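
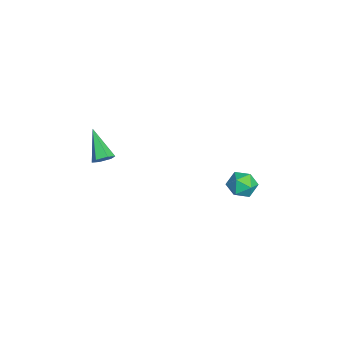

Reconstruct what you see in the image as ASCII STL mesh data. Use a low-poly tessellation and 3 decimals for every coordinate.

solid 
facet normal 0.736 0.255 -0.627
outer loop
vertex 1.1 -4.12 -0.452
vertex 0.706 -3.735 -0.758
vertex 1.044 -3.518 -0.273
endloop
endfacet
facet normal 0.454 -0.215 0.864
outer loop
vertex 1.1 -4.12 -0.452
vertex 1.044 -3.518 -0.273
vertex -0.766 -4.245 0.498
endloop
endfacet
facet normal 0.736 0.255 -0.627
outer loop
vertex 1.044 -3.518 -0.273
vertex 0.706 -3.735 -0.758
vertex 0.65 -3.134 -0.579
endloop
endfacet
facet normal 0.056 0.657 0.752
outer loop
vertex 1.044 -3.518 -0.273
vertex 0.65 -3.134 -0.579
vertex -0.766 -4.245 0.498
endloop
endfacet
facet normal 0.735 0.256 -0.628
outer loop
vertex 0.65 -3.134 -0.579
vertex 0.706 -3.735 -0.758
vertex 0.311 -3.351 -1.064
endloop
endfacet
facet normal -0.591 0.805 0.053
outer loop
vertex 0.65 -3.134 -0.579
vertex 0.311 -3.351 -1.064
vertex -0.766 -4.245 0.498
endloop
endfacet
facet normal 0.735 0.256 -0.628
outer loop
vertex 0.311 -3.351 -1.064
vertex 0.706 -3.735 -0.758
vertex 0.367 -3.952 -1.243
endloop
endfacet
facet normal -0.842 0.081 -0.534
outer loop
vertex 0.311 -3.351 -1.064
vertex 0.367 -3.952 -1.243
vertex -0.766 -4.245 0.498
endloop
endfacet
facet normal 0.736 0.254 -0.628
outer loop
vertex 0.367 -3.952 -1.243
vertex 0.706 -3.735 -0.758
vertex 0.761 -4.337 -0.937
endloop
endfacet
facet normal -0.444 -0.790 -0.422
outer loop
vertex 0.367 -3.952 -1.243
vertex 0.761 -4.337 -0.937
vertex -0.766 -4.245 0.498
endloop
endfacet
facet normal 0.736 0.254 -0.628
outer loop
vertex 0.761 -4.337 -0.937
vertex 0.706 -3.735 -0.758
vertex 1.1 -4.12 -0.452
endloop
endfacet
facet normal 0.204 -0.939 0.277
outer loop
vertex 0.761 -4.337 -0.937
vertex 1.1 -4.12 -0.452
vertex -0.766 -4.245 0.498
endloop
endfacet
facet normal -0.135 -0.125 0.983
outer loop
vertex -0.32 3.937 -3.206
vertex -0.749 3.145 -3.366
vertex 0.157 3.157 -3.24
endloop
endfacet
facet normal 0.460 0.244 0.853
outer loop
vertex -0.32 3.937 -3.206
vertex 0.157 3.157 -3.24
vertex 0.488 3.913 -3.635
endloop
endfacet
facet normal 0.282 0.828 0.484
outer loop
vertex -0.32 3.937 -3.206
vertex 0.488 3.913 -3.635
vertex -0.214 4.368 -4.005
endloop
endfacet
facet normal -0.426 0.819 0.385
outer loop
vertex -0.32 3.937 -3.206
vertex -0.214 4.368 -4.005
vertex -0.978 3.893 -3.84
endloop
endfacet
facet normal -0.683 0.230 0.693
outer loop
vertex -0.32 3.937 -3.206
vertex -0.978 3.893 -3.84
vertex -0.749 3.145 -3.366
endloop
endfacet
facet normal 0.884 -0.156 0.442
outer loop
vertex 0.488 3.913 -3.635
vertex 0.157 3.157 -3.24
vertex 0.558 3.107 -4.06
endloop
endfacet
facet normal -0.080 -0.756 0.650
outer loop
vertex 0.157 3.157 -3.24
vertex -0.749 3.145 -3.366
vertex -0.206 2.632 -3.895
endloop
endfacet
facet normal -0.967 -0.180 0.183
outer loop
vertex -0.749 3.145 -3.366
vertex -0.978 3.893 -3.84
vertex -0.908 3.087 -4.265
endloop
endfacet
facet normal -0.549 0.774 -0.316
outer loop
vertex -0.978 3.893 -3.84
vertex -0.214 4.368 -4.005
vertex -0.577 3.843 -4.66
endloop
endfacet
facet normal 0.594 0.789 -0.156
outer loop
vertex -0.214 4.368 -4.005
vertex 0.488 3.913 -3.635
vertex 0.329 3.855 -4.534
endloop
endfacet
facet normal 0.426 -0.819 -0.385
outer loop
vertex -0.1 3.063 -4.694
vertex 0.558 3.107 -4.06
vertex -0.206 2.632 -3.895
endloop
endfacet
facet normal -0.282 -0.828 -0.484
outer loop
vertex -0.1 3.063 -4.694
vertex -0.206 2.632 -3.895
vertex -0.908 3.087 -4.265
endloop
endfacet
facet normal -0.460 -0.244 -0.853
outer loop
vertex -0.1 3.063 -4.694
vertex -0.908 3.087 -4.265
vertex -0.577 3.843 -4.66
endloop
endfacet
facet normal 0.135 0.125 -0.983
outer loop
vertex -0.1 3.063 -4.694
vertex -0.577 3.843 -4.66
vertex 0.329 3.855 -4.534
endloop
endfacet
facet normal 0.683 -0.230 -0.693
outer loop
vertex -0.1 3.063 -4.694
vertex 0.329 3.855 -4.534
vertex 0.558 3.107 -4.06
endloop
endfacet
facet normal 0.549 -0.774 0.316
outer loop
vertex -0.206 2.632 -3.895
vertex 0.558 3.107 -4.06
vertex 0.157 3.157 -3.24
endloop
endfacet
facet normal -0.594 -0.789 0.156
outer loop
vertex -0.908 3.087 -4.265
vertex -0.206 2.632 -3.895
vertex -0.749 3.145 -3.366
endloop
endfacet
facet normal -0.884 0.156 -0.442
outer loop
vertex -0.577 3.843 -4.66
vertex -0.908 3.087 -4.265
vertex -0.978 3.893 -3.84
endloop
endfacet
facet normal 0.080 0.756 -0.650
outer loop
vertex 0.329 3.855 -4.534
vertex -0.577 3.843 -4.66
vertex -0.214 4.368 -4.005
endloop
endfacet
facet normal 0.967 0.180 -0.183
outer loop
vertex 0.558 3.107 -4.06
vertex 0.329 3.855 -4.534
vertex 0.488 3.913 -3.635
endloop
endfacet

endsolid


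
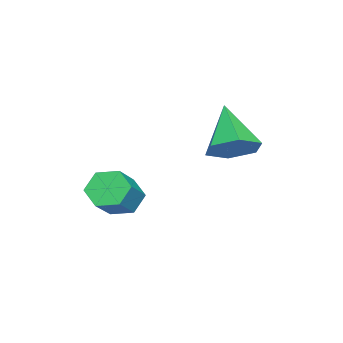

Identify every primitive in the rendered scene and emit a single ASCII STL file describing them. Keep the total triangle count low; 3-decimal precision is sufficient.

solid 
facet normal 0.653 0.343 -0.675
outer loop
vertex 0.518 4.503 2.89
vertex -0.105 4.136 2.101
vertex -0.243 5.13 2.473
endloop
endfacet
facet normal -0.014 0.542 0.840
outer loop
vertex 0.518 4.503 2.89
vertex -0.243 5.13 2.473
vertex -1.535 3.384 3.579
endloop
endfacet
facet normal 0.653 0.343 -0.675
outer loop
vertex -0.243 5.13 2.473
vertex -0.105 4.136 2.101
vertex -0.866 4.762 1.684
endloop
endfacet
facet normal -0.701 0.671 0.241
outer loop
vertex -0.243 5.13 2.473
vertex -0.866 4.762 1.684
vertex -1.535 3.384 3.579
endloop
endfacet
facet normal 0.653 0.344 -0.675
outer loop
vertex -0.866 4.762 1.684
vertex -0.105 4.136 2.101
vertex -0.728 3.769 1.312
endloop
endfacet
facet normal -0.942 -0.005 -0.336
outer loop
vertex -0.866 4.762 1.684
vertex -0.728 3.769 1.312
vertex -1.535 3.384 3.579
endloop
endfacet
facet normal 0.653 0.343 -0.675
outer loop
vertex -0.728 3.769 1.312
vertex -0.105 4.136 2.101
vertex 0.033 3.142 1.729
endloop
endfacet
facet normal -0.495 -0.810 -0.314
outer loop
vertex -0.728 3.769 1.312
vertex 0.033 3.142 1.729
vertex -1.535 3.384 3.579
endloop
endfacet
facet normal 0.653 0.343 -0.675
outer loop
vertex 0.033 3.142 1.729
vertex -0.105 4.136 2.101
vertex 0.656 3.51 2.518
endloop
endfacet
facet normal 0.192 -0.939 0.286
outer loop
vertex 0.033 3.142 1.729
vertex 0.656 3.51 2.518
vertex -1.535 3.384 3.579
endloop
endfacet
facet normal 0.653 0.344 -0.675
outer loop
vertex 0.656 3.51 2.518
vertex -0.105 4.136 2.101
vertex 0.518 4.503 2.89
endloop
endfacet
facet normal 0.433 -0.263 0.862
outer loop
vertex 0.656 3.51 2.518
vertex 0.518 4.503 2.89
vertex -1.535 3.384 3.579
endloop
endfacet
facet normal -0.774 0.066 -0.629
outer loop
vertex 0.907 0.758 -1.102
vertex 0.459 0.164 -0.613
vertex 0.387 1.032 -0.433
endloop
endfacet
facet normal 0.243 0.949 -0.200
outer loop
vertex 0.907 0.758 -1.102
vertex 0.387 1.032 -0.433
vertex 2.169 0.651 -0.075
endloop
endfacet
facet normal 0.243 0.949 -0.200
outer loop
vertex 2.169 0.651 -0.075
vertex 0.387 1.032 -0.433
vertex 1.649 0.925 0.593
endloop
endfacet
facet normal 0.774 -0.066 0.630
outer loop
vertex 2.169 0.651 -0.075
vertex 1.649 0.925 0.593
vertex 1.721 0.056 0.413
endloop
endfacet
facet normal -0.774 0.066 -0.630
outer loop
vertex 0.387 1.032 -0.433
vertex 0.459 0.164 -0.613
vertex -0.061 0.438 0.055
endloop
endfacet
facet normal -0.384 0.742 0.550
outer loop
vertex 0.387 1.032 -0.433
vertex -0.061 0.438 0.055
vertex 1.649 0.925 0.593
endloop
endfacet
facet normal -0.384 0.742 0.550
outer loop
vertex 1.649 0.925 0.593
vertex -0.061 0.438 0.055
vertex 1.201 0.331 1.081
endloop
endfacet
facet normal 0.774 -0.066 0.630
outer loop
vertex 1.649 0.925 0.593
vertex 1.201 0.331 1.081
vertex 1.721 0.056 0.413
endloop
endfacet
facet normal -0.774 0.066 -0.630
outer loop
vertex -0.061 0.438 0.055
vertex 0.459 0.164 -0.613
vertex 0.011 -0.431 -0.125
endloop
endfacet
facet normal -0.628 -0.207 0.750
outer loop
vertex -0.061 0.438 0.055
vertex 0.011 -0.431 -0.125
vertex 1.201 0.331 1.081
endloop
endfacet
facet normal -0.628 -0.207 0.750
outer loop
vertex 1.201 0.331 1.081
vertex 0.011 -0.431 -0.125
vertex 1.273 -0.538 0.902
endloop
endfacet
facet normal 0.774 -0.066 0.630
outer loop
vertex 1.201 0.331 1.081
vertex 1.273 -0.538 0.902
vertex 1.721 0.056 0.413
endloop
endfacet
facet normal -0.774 0.066 -0.630
outer loop
vertex 0.011 -0.431 -0.125
vertex 0.459 0.164 -0.613
vertex 0.531 -0.705 -0.793
endloop
endfacet
facet normal -0.243 -0.949 0.200
outer loop
vertex 0.011 -0.431 -0.125
vertex 0.531 -0.705 -0.793
vertex 1.273 -0.538 0.902
endloop
endfacet
facet normal -0.243 -0.949 0.200
outer loop
vertex 1.273 -0.538 0.902
vertex 0.531 -0.705 -0.793
vertex 1.793 -0.812 0.233
endloop
endfacet
facet normal 0.774 -0.066 0.629
outer loop
vertex 1.273 -0.538 0.902
vertex 1.793 -0.812 0.233
vertex 1.721 0.056 0.413
endloop
endfacet
facet normal -0.774 0.066 -0.630
outer loop
vertex 0.531 -0.705 -0.793
vertex 0.459 0.164 -0.613
vertex 0.979 -0.111 -1.281
endloop
endfacet
facet normal 0.384 -0.742 -0.550
outer loop
vertex 0.531 -0.705 -0.793
vertex 0.979 -0.111 -1.281
vertex 1.793 -0.812 0.233
endloop
endfacet
facet normal 0.384 -0.742 -0.550
outer loop
vertex 1.793 -0.812 0.233
vertex 0.979 -0.111 -1.281
vertex 2.241 -0.218 -0.255
endloop
endfacet
facet normal 0.774 -0.066 0.630
outer loop
vertex 1.793 -0.812 0.233
vertex 2.241 -0.218 -0.255
vertex 1.721 0.056 0.413
endloop
endfacet
facet normal -0.774 0.066 -0.630
outer loop
vertex 0.979 -0.111 -1.281
vertex 0.459 0.164 -0.613
vertex 0.907 0.758 -1.102
endloop
endfacet
facet normal 0.628 0.207 -0.751
outer loop
vertex 0.979 -0.111 -1.281
vertex 0.907 0.758 -1.102
vertex 2.241 -0.218 -0.255
endloop
endfacet
facet normal 0.628 0.207 -0.750
outer loop
vertex 2.241 -0.218 -0.255
vertex 0.907 0.758 -1.102
vertex 2.169 0.651 -0.075
endloop
endfacet
facet normal 0.774 -0.066 0.630
outer loop
vertex 2.241 -0.218 -0.255
vertex 2.169 0.651 -0.075
vertex 1.721 0.056 0.413
endloop
endfacet

endsolid


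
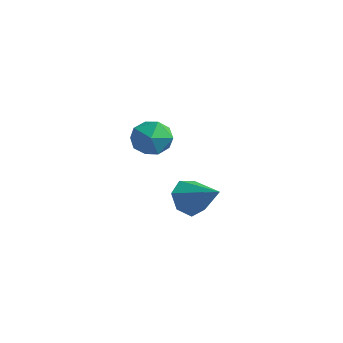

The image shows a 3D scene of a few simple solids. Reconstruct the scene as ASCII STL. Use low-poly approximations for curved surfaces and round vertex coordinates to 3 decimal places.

solid 
facet normal -0.867 -0.052 -0.495
outer loop
vertex 3.057 -0.683 -2.517
vertex 2.735 -0.453 -1.977
vertex 3.003 -0.105 -2.483
endloop
endfacet
facet normal 0.812 0.110 -0.573
outer loop
vertex 3.057 -0.683 -2.517
vertex 3.003 -0.105 -2.483
vertex 3.845 -0.387 -1.343
endloop
endfacet
facet normal -0.867 -0.051 -0.495
outer loop
vertex 3.003 -0.105 -2.483
vertex 2.735 -0.453 -1.977
vertex 2.747 0.211 -2.067
endloop
endfacet
facet normal 0.580 0.780 -0.235
outer loop
vertex 3.003 -0.105 -2.483
vertex 2.747 0.211 -2.067
vertex 3.845 -0.387 -1.343
endloop
endfacet
facet normal -0.868 -0.051 -0.495
outer loop
vertex 2.747 0.211 -2.067
vertex 2.735 -0.453 -1.977
vertex 2.482 0.027 -1.583
endloop
endfacet
facet normal 0.190 0.879 0.438
outer loop
vertex 2.747 0.211 -2.067
vertex 2.482 0.027 -1.583
vertex 3.845 -0.387 -1.343
endloop
endfacet
facet normal -0.867 -0.051 -0.495
outer loop
vertex 2.482 0.027 -1.583
vertex 2.735 -0.453 -1.977
vertex 2.407 -0.518 -1.396
endloop
endfacet
facet normal -0.065 0.332 0.941
outer loop
vertex 2.482 0.027 -1.583
vertex 2.407 -0.518 -1.396
vertex 3.845 -0.387 -1.343
endloop
endfacet
facet normal -0.867 -0.051 -0.495
outer loop
vertex 2.407 -0.518 -1.396
vertex 2.735 -0.453 -1.977
vertex 2.579 -1.014 -1.646
endloop
endfacet
facet normal 0.008 -0.448 0.894
outer loop
vertex 2.407 -0.518 -1.396
vertex 2.579 -1.014 -1.646
vertex 3.845 -0.387 -1.343
endloop
endfacet
facet normal -0.867 -0.051 -0.495
outer loop
vertex 2.579 -1.014 -1.646
vertex 2.735 -0.453 -1.977
vertex 2.868 -1.087 -2.145
endloop
endfacet
facet normal 0.353 -0.874 0.333
outer loop
vertex 2.579 -1.014 -1.646
vertex 2.868 -1.087 -2.145
vertex 3.845 -0.387 -1.343
endloop
endfacet
facet normal -0.867 -0.051 -0.496
outer loop
vertex 2.868 -1.087 -2.145
vertex 2.735 -0.453 -1.977
vertex 3.057 -0.683 -2.517
endloop
endfacet
facet normal 0.711 -0.627 -0.319
outer loop
vertex 2.868 -1.087 -2.145
vertex 3.057 -0.683 -2.517
vertex 3.845 -0.387 -1.343
endloop
endfacet
facet normal -0.542 0.819 0.189
outer loop
vertex -0.776 1.517 -1.464
vertex -0.849 1.302 -0.742
vertex -0.265 1.737 -0.951
endloop
endfacet
facet normal -0.071 0.940 -0.333
outer loop
vertex -0.776 1.517 -1.464
vertex -0.265 1.737 -0.951
vertex -0.039 1.511 -1.637
endloop
endfacet
facet normal -0.198 0.474 -0.858
outer loop
vertex -0.776 1.517 -1.464
vertex -0.039 1.511 -1.637
vertex -0.483 0.936 -1.852
endloop
endfacet
facet normal -0.747 0.065 -0.662
outer loop
vertex -0.776 1.517 -1.464
vertex -0.483 0.936 -1.852
vertex -0.984 0.807 -1.299
endloop
endfacet
facet normal -0.960 0.278 -0.014
outer loop
vertex -0.776 1.517 -1.464
vertex -0.984 0.807 -1.299
vertex -0.849 1.302 -0.742
endloop
endfacet
facet normal 0.582 0.810 -0.075
outer loop
vertex -0.039 1.511 -1.637
vertex -0.265 1.737 -0.951
vertex 0.344 1.293 -1.021
endloop
endfacet
facet normal -0.182 0.613 0.768
outer loop
vertex -0.265 1.737 -0.951
vertex -0.849 1.302 -0.742
vertex -0.157 1.164 -0.468
endloop
endfacet
facet normal -0.858 -0.262 0.441
outer loop
vertex -0.849 1.302 -0.742
vertex -0.984 0.807 -1.299
vertex -0.601 0.589 -0.683
endloop
endfacet
facet normal -0.513 -0.608 -0.606
outer loop
vertex -0.984 0.807 -1.299
vertex -0.483 0.936 -1.852
vertex -0.375 0.363 -1.369
endloop
endfacet
facet normal 0.377 0.055 -0.925
outer loop
vertex -0.483 0.936 -1.852
vertex -0.039 1.511 -1.637
vertex 0.209 0.798 -1.578
endloop
endfacet
facet normal 0.747 -0.065 0.662
outer loop
vertex 0.136 0.583 -0.856
vertex 0.344 1.293 -1.021
vertex -0.157 1.164 -0.468
endloop
endfacet
facet normal 0.198 -0.474 0.858
outer loop
vertex 0.136 0.583 -0.856
vertex -0.157 1.164 -0.468
vertex -0.601 0.589 -0.683
endloop
endfacet
facet normal 0.071 -0.940 0.333
outer loop
vertex 0.136 0.583 -0.856
vertex -0.601 0.589 -0.683
vertex -0.375 0.363 -1.369
endloop
endfacet
facet normal 0.542 -0.819 -0.189
outer loop
vertex 0.136 0.583 -0.856
vertex -0.375 0.363 -1.369
vertex 0.209 0.798 -1.578
endloop
endfacet
facet normal 0.960 -0.278 0.014
outer loop
vertex 0.136 0.583 -0.856
vertex 0.209 0.798 -1.578
vertex 0.344 1.293 -1.021
endloop
endfacet
facet normal 0.513 0.608 0.606
outer loop
vertex -0.157 1.164 -0.468
vertex 0.344 1.293 -1.021
vertex -0.265 1.737 -0.951
endloop
endfacet
facet normal -0.377 -0.055 0.925
outer loop
vertex -0.601 0.589 -0.683
vertex -0.157 1.164 -0.468
vertex -0.849 1.302 -0.742
endloop
endfacet
facet normal -0.582 -0.810 0.075
outer loop
vertex -0.375 0.363 -1.369
vertex -0.601 0.589 -0.683
vertex -0.984 0.807 -1.299
endloop
endfacet
facet normal 0.182 -0.613 -0.768
outer loop
vertex 0.209 0.798 -1.578
vertex -0.375 0.363 -1.369
vertex -0.483 0.936 -1.852
endloop
endfacet
facet normal 0.858 0.262 -0.441
outer loop
vertex 0.344 1.293 -1.021
vertex 0.209 0.798 -1.578
vertex -0.039 1.511 -1.637
endloop
endfacet

endsolid


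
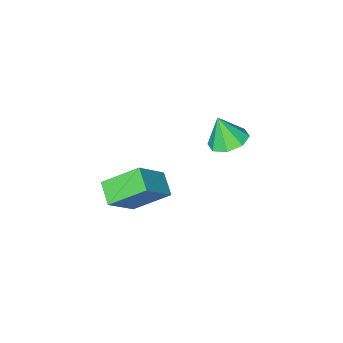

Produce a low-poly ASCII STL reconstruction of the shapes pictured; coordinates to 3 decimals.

solid 
facet normal -0.147 0.335 -0.930
outer loop
vertex 0.285 -2.357 -1.66
vertex -0.466 -2.393 -1.554
vertex 0.067 -1.862 -1.447
endloop
endfacet
facet normal 0.860 0.173 0.479
outer loop
vertex 0.285 -2.357 -1.66
vertex 0.067 -1.862 -1.447
vertex -0.294 -2.787 -0.466
endloop
endfacet
facet normal -0.148 0.336 -0.930
outer loop
vertex 0.067 -1.862 -1.447
vertex -0.466 -2.393 -1.554
vertex -0.464 -1.678 -1.296
endloop
endfacet
facet normal 0.403 0.587 0.702
outer loop
vertex 0.067 -1.862 -1.447
vertex -0.464 -1.678 -1.296
vertex -0.294 -2.787 -0.466
endloop
endfacet
facet normal -0.147 0.336 -0.930
outer loop
vertex -0.464 -1.678 -1.296
vertex -0.466 -2.393 -1.554
vertex -0.996 -1.913 -1.297
endloop
endfacet
facet normal -0.247 0.556 0.794
outer loop
vertex -0.464 -1.678 -1.296
vertex -0.996 -1.913 -1.297
vertex -0.294 -2.787 -0.466
endloop
endfacet
facet normal -0.147 0.336 -0.930
outer loop
vertex -0.996 -1.913 -1.297
vertex -0.466 -2.393 -1.554
vertex -1.218 -2.429 -1.448
endloop
endfacet
facet normal -0.706 0.099 0.701
outer loop
vertex -0.996 -1.913 -1.297
vertex -1.218 -2.429 -1.448
vertex -0.294 -2.787 -0.466
endloop
endfacet
facet normal -0.147 0.337 -0.930
outer loop
vertex -1.218 -2.429 -1.448
vertex -0.466 -2.393 -1.554
vertex -0.999 -2.924 -1.662
endloop
endfacet
facet normal -0.709 -0.520 0.477
outer loop
vertex -1.218 -2.429 -1.448
vertex -0.999 -2.924 -1.662
vertex -0.294 -2.787 -0.466
endloop
endfacet
facet normal -0.146 0.336 -0.930
outer loop
vertex -0.999 -2.924 -1.662
vertex -0.466 -2.393 -1.554
vertex -0.468 -3.108 -1.812
endloop
endfacet
facet normal -0.251 -0.934 0.255
outer loop
vertex -0.999 -2.924 -1.662
vertex -0.468 -3.108 -1.812
vertex -0.294 -2.787 -0.466
endloop
endfacet
facet normal -0.148 0.336 -0.930
outer loop
vertex -0.468 -3.108 -1.812
vertex -0.466 -2.393 -1.554
vertex 0.064 -2.873 -1.812
endloop
endfacet
facet normal 0.399 -0.902 0.164
outer loop
vertex -0.468 -3.108 -1.812
vertex 0.064 -2.873 -1.812
vertex -0.294 -2.787 -0.466
endloop
endfacet
facet normal -0.147 0.337 -0.930
outer loop
vertex 0.064 -2.873 -1.812
vertex -0.466 -2.393 -1.554
vertex 0.285 -2.357 -1.66
endloop
endfacet
facet normal 0.859 -0.443 0.257
outer loop
vertex 0.064 -2.873 -1.812
vertex 0.285 -2.357 -1.66
vertex -0.294 -2.787 -0.466
endloop
endfacet
facet normal -0.627 0.546 0.555
outer loop
vertex 3.149 -2.773 -0.979
vertex 3.479 -1.988 -1.378
vertex 1.995 -2.891 -2.167
endloop
endfacet
facet normal -0.351 -0.835 0.424
outer loop
vertex 2.961 -3.732 -3.022
vertex 3.149 -2.773 -0.979
vertex 1.995 -2.891 -2.167
endloop
endfacet
facet normal -0.627 0.545 0.556
outer loop
vertex 1.995 -2.891 -2.167
vertex 3.479 -1.988 -1.378
vertex 2.325 -2.106 -2.565
endloop
endfacet
facet normal -0.695 -0.071 -0.716
outer loop
vertex 2.325 -2.106 -2.565
vertex 2.961 -3.732 -3.022
vertex 1.995 -2.891 -2.167
endloop
endfacet
facet normal 0.695 0.071 0.715
outer loop
vertex 3.149 -2.773 -0.979
vertex 4.445 -2.829 -2.233
vertex 3.479 -1.988 -1.378
endloop
endfacet
facet normal -0.351 -0.835 0.424
outer loop
vertex 4.115 -3.614 -1.835
vertex 3.149 -2.773 -0.979
vertex 2.961 -3.732 -3.022
endloop
endfacet
facet normal 0.695 0.070 0.715
outer loop
vertex 4.115 -3.614 -1.835
vertex 4.445 -2.829 -2.233
vertex 3.149 -2.773 -0.979
endloop
endfacet
facet normal 0.351 0.835 -0.424
outer loop
vertex 3.479 -1.988 -1.378
vertex 4.445 -2.829 -2.233
vertex 2.325 -2.106 -2.565
endloop
endfacet
facet normal -0.695 -0.071 -0.715
outer loop
vertex 3.291 -2.947 -3.421
vertex 2.961 -3.732 -3.022
vertex 2.325 -2.106 -2.565
endloop
endfacet
facet normal 0.351 0.835 -0.424
outer loop
vertex 2.325 -2.106 -2.565
vertex 4.445 -2.829 -2.233
vertex 3.291 -2.947 -3.421
endloop
endfacet
facet normal 0.627 -0.546 -0.555
outer loop
vertex 3.291 -2.947 -3.421
vertex 4.115 -3.614 -1.835
vertex 2.961 -3.732 -3.022
endloop
endfacet
facet normal 0.628 -0.545 -0.555
outer loop
vertex 4.445 -2.829 -2.233
vertex 4.115 -3.614 -1.835
vertex 3.291 -2.947 -3.421
endloop
endfacet

endsolid


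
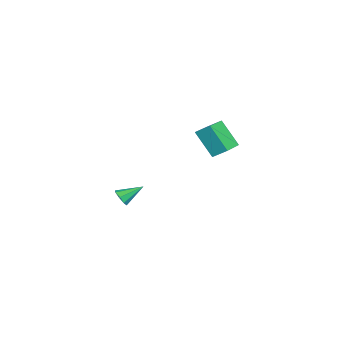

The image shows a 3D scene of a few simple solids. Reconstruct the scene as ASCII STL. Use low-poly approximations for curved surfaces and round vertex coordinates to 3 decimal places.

solid 
facet normal 0.077 -0.852 -0.518
outer loop
vertex -2.069 -1.55 -4.239
vertex -2.7 -1.669 -4.137
vertex -2.359 -1.359 -4.596
endloop
endfacet
facet normal 0.729 0.637 -0.251
outer loop
vertex -2.069 -1.55 -4.239
vertex -2.359 -1.359 -4.596
vertex -2.82 -0.331 -3.323
endloop
endfacet
facet normal 0.075 -0.851 -0.519
outer loop
vertex -2.359 -1.359 -4.596
vertex -2.7 -1.669 -4.137
vertex -2.849 -1.349 -4.683
endloop
endfacet
facet normal 0.122 0.793 -0.596
outer loop
vertex -2.359 -1.359 -4.596
vertex -2.849 -1.349 -4.683
vertex -2.82 -0.331 -3.323
endloop
endfacet
facet normal 0.077 -0.851 -0.520
outer loop
vertex -2.849 -1.349 -4.683
vertex -2.7 -1.669 -4.137
vertex -3.251 -1.527 -4.451
endloop
endfacet
facet normal -0.572 0.662 -0.484
outer loop
vertex -2.849 -1.349 -4.683
vertex -3.251 -1.527 -4.451
vertex -2.82 -0.331 -3.323
endloop
endfacet
facet normal 0.076 -0.852 -0.518
outer loop
vertex -3.251 -1.527 -4.451
vertex -2.7 -1.669 -4.137
vertex -3.331 -1.787 -4.035
endloop
endfacet
facet normal -0.946 0.323 0.020
outer loop
vertex -3.251 -1.527 -4.451
vertex -3.331 -1.787 -4.035
vertex -2.82 -0.331 -3.323
endloop
endfacet
facet normal 0.076 -0.852 -0.518
outer loop
vertex -3.331 -1.787 -4.035
vertex -2.7 -1.669 -4.137
vertex -3.041 -1.978 -3.678
endloop
endfacet
facet normal -0.783 -0.029 0.621
outer loop
vertex -3.331 -1.787 -4.035
vertex -3.041 -1.978 -3.678
vertex -2.82 -0.331 -3.323
endloop
endfacet
facet normal 0.075 -0.852 -0.518
outer loop
vertex -3.041 -1.978 -3.678
vertex -2.7 -1.669 -4.137
vertex -2.552 -1.988 -3.591
endloop
endfacet
facet normal -0.176 -0.185 0.967
outer loop
vertex -3.041 -1.978 -3.678
vertex -2.552 -1.988 -3.591
vertex -2.82 -0.331 -3.323
endloop
endfacet
facet normal 0.078 -0.852 -0.519
outer loop
vertex -2.552 -1.988 -3.591
vertex -2.7 -1.669 -4.137
vertex -2.149 -1.81 -3.823
endloop
endfacet
facet normal 0.516 -0.055 0.855
outer loop
vertex -2.552 -1.988 -3.591
vertex -2.149 -1.81 -3.823
vertex -2.82 -0.331 -3.323
endloop
endfacet
facet normal 0.077 -0.852 -0.518
outer loop
vertex -2.149 -1.81 -3.823
vertex -2.7 -1.669 -4.137
vertex -2.069 -1.55 -4.239
endloop
endfacet
facet normal 0.892 0.286 0.350
outer loop
vertex -2.149 -1.81 -3.823
vertex -2.069 -1.55 -4.239
vertex -2.82 -0.331 -3.323
endloop
endfacet
facet normal -0.408 -0.439 0.801
outer loop
vertex 4.332 2.666 4.729
vertex 2.49 3.541 4.27
vertex 4.098 1.887 4.183
endloop
endfacet
facet normal 0.881 -0.419 0.220
outer loop
vertex 4.89 2.739 2.63
vertex 4.332 2.666 4.729
vertex 4.098 1.887 4.183
endloop
endfacet
facet normal -0.408 -0.439 0.801
outer loop
vertex 4.098 1.887 4.183
vertex 2.49 3.541 4.27
vertex 2.256 2.762 3.724
endloop
endfacet
facet normal -0.239 -0.795 -0.558
outer loop
vertex 2.256 2.762 3.724
vertex 4.89 2.739 2.63
vertex 4.098 1.887 4.183
endloop
endfacet
facet normal 0.239 0.795 0.558
outer loop
vertex 4.332 2.666 4.729
vertex 3.282 4.393 2.717
vertex 2.49 3.541 4.27
endloop
endfacet
facet normal 0.881 -0.419 0.220
outer loop
vertex 5.124 3.518 3.176
vertex 4.332 2.666 4.729
vertex 4.89 2.739 2.63
endloop
endfacet
facet normal 0.239 0.795 0.558
outer loop
vertex 5.124 3.518 3.176
vertex 3.282 4.393 2.717
vertex 4.332 2.666 4.729
endloop
endfacet
facet normal -0.881 0.419 -0.220
outer loop
vertex 2.49 3.541 4.27
vertex 3.282 4.393 2.717
vertex 2.256 2.762 3.724
endloop
endfacet
facet normal -0.239 -0.795 -0.558
outer loop
vertex 3.048 3.614 2.171
vertex 4.89 2.739 2.63
vertex 2.256 2.762 3.724
endloop
endfacet
facet normal -0.881 0.419 -0.220
outer loop
vertex 2.256 2.762 3.724
vertex 3.282 4.393 2.717
vertex 3.048 3.614 2.171
endloop
endfacet
facet normal 0.408 0.439 -0.801
outer loop
vertex 3.048 3.614 2.171
vertex 5.124 3.518 3.176
vertex 4.89 2.739 2.63
endloop
endfacet
facet normal 0.408 0.439 -0.801
outer loop
vertex 3.282 4.393 2.717
vertex 5.124 3.518 3.176
vertex 3.048 3.614 2.171
endloop
endfacet

endsolid


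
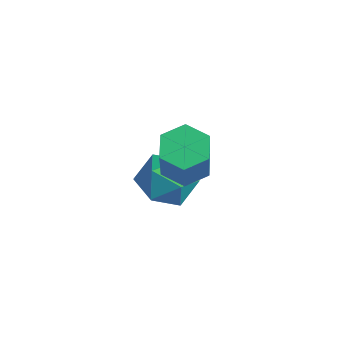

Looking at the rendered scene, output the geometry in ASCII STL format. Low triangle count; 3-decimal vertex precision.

solid 
facet normal -0.317 0.309 -0.897
outer loop
vertex 1.347 2.654 2.721
vertex 0.766 3.215 3.119
vertex 1.599 3.494 2.921
endloop
endfacet
facet normal 0.906 -0.181 -0.381
outer loop
vertex 1.347 2.654 2.721
vertex 1.599 3.494 2.921
vertex 1.954 2.063 4.444
endloop
endfacet
facet normal 0.907 -0.181 -0.381
outer loop
vertex 1.954 2.063 4.444
vertex 1.599 3.494 2.921
vertex 2.206 2.904 4.644
endloop
endfacet
facet normal 0.316 -0.308 0.897
outer loop
vertex 1.954 2.063 4.444
vertex 2.206 2.904 4.644
vertex 1.374 2.625 4.841
endloop
endfacet
facet normal -0.316 0.307 -0.898
outer loop
vertex 1.599 3.494 2.921
vertex 0.766 3.215 3.119
vertex 1.018 4.056 3.318
endloop
endfacet
facet normal 0.696 0.718 0.001
outer loop
vertex 1.599 3.494 2.921
vertex 1.018 4.056 3.318
vertex 2.206 2.904 4.644
endloop
endfacet
facet normal 0.696 0.718 0.001
outer loop
vertex 2.206 2.904 4.644
vertex 1.018 4.056 3.318
vertex 1.626 3.465 5.041
endloop
endfacet
facet normal 0.316 -0.308 0.897
outer loop
vertex 2.206 2.904 4.644
vertex 1.626 3.465 5.041
vertex 1.374 2.625 4.841
endloop
endfacet
facet normal -0.317 0.307 -0.897
outer loop
vertex 1.018 4.056 3.318
vertex 0.766 3.215 3.119
vertex 0.186 3.777 3.516
endloop
endfacet
facet normal -0.211 0.900 0.383
outer loop
vertex 1.018 4.056 3.318
vertex 0.186 3.777 3.516
vertex 1.626 3.465 5.041
endloop
endfacet
facet normal -0.210 0.900 0.383
outer loop
vertex 1.626 3.465 5.041
vertex 0.186 3.777 3.516
vertex 0.793 3.186 5.239
endloop
endfacet
facet normal 0.317 -0.309 0.897
outer loop
vertex 1.626 3.465 5.041
vertex 0.793 3.186 5.239
vertex 1.374 2.625 4.841
endloop
endfacet
facet normal -0.316 0.308 -0.897
outer loop
vertex 0.186 3.777 3.516
vertex 0.766 3.215 3.119
vertex -0.066 2.936 3.316
endloop
endfacet
facet normal -0.907 0.181 0.381
outer loop
vertex 0.186 3.777 3.516
vertex -0.066 2.936 3.316
vertex 0.793 3.186 5.239
endloop
endfacet
facet normal -0.906 0.181 0.381
outer loop
vertex 0.793 3.186 5.239
vertex -0.066 2.936 3.316
vertex 0.541 2.346 5.039
endloop
endfacet
facet normal 0.317 -0.309 0.897
outer loop
vertex 0.793 3.186 5.239
vertex 0.541 2.346 5.039
vertex 1.374 2.625 4.841
endloop
endfacet
facet normal -0.316 0.308 -0.897
outer loop
vertex -0.066 2.936 3.316
vertex 0.766 3.215 3.119
vertex 0.514 2.375 2.919
endloop
endfacet
facet normal -0.696 -0.718 -0.001
outer loop
vertex -0.066 2.936 3.316
vertex 0.514 2.375 2.919
vertex 0.541 2.346 5.039
endloop
endfacet
facet normal -0.696 -0.718 -0.001
outer loop
vertex 0.541 2.346 5.039
vertex 0.514 2.375 2.919
vertex 1.122 1.784 4.642
endloop
endfacet
facet normal 0.316 -0.307 0.898
outer loop
vertex 0.541 2.346 5.039
vertex 1.122 1.784 4.642
vertex 1.374 2.625 4.841
endloop
endfacet
facet normal -0.317 0.309 -0.897
outer loop
vertex 0.514 2.375 2.919
vertex 0.766 3.215 3.119
vertex 1.347 2.654 2.721
endloop
endfacet
facet normal 0.210 -0.900 -0.383
outer loop
vertex 0.514 2.375 2.919
vertex 1.347 2.654 2.721
vertex 1.122 1.784 4.642
endloop
endfacet
facet normal 0.211 -0.900 -0.383
outer loop
vertex 1.122 1.784 4.642
vertex 1.347 2.654 2.721
vertex 1.954 2.063 4.444
endloop
endfacet
facet normal 0.317 -0.307 0.897
outer loop
vertex 1.122 1.784 4.642
vertex 1.954 2.063 4.444
vertex 1.374 2.625 4.841
endloop
endfacet
facet normal -0.503 0.713 -0.488
outer loop
vertex -0.724 4.369 -0.184
vertex -1.727 3.96 0.251
vertex -1.13 4.778 0.831
endloop
endfacet
facet normal 0.152 0.936 -0.316
outer loop
vertex -0.724 4.369 -0.184
vertex -1.13 4.778 0.831
vertex 0.008 4.551 0.706
endloop
endfacet
facet normal 0.623 0.487 -0.612
outer loop
vertex -0.724 4.369 -0.184
vertex 0.008 4.551 0.706
vertex 0.114 3.592 0.05
endloop
endfacet
facet normal 0.258 -0.012 -0.966
outer loop
vertex -0.724 4.369 -0.184
vertex 0.114 3.592 0.05
vertex -0.958 3.227 -0.232
endloop
endfacet
facet normal -0.438 0.127 -0.890
outer loop
vertex -0.724 4.369 -0.184
vertex -0.958 3.227 -0.232
vertex -1.727 3.96 0.251
endloop
endfacet
facet normal 0.221 0.892 0.393
outer loop
vertex 0.008 4.551 0.706
vertex -1.13 4.778 0.831
vertex -0.542 4.253 1.692
endloop
endfacet
facet normal -0.839 0.531 0.115
outer loop
vertex -1.13 4.778 0.831
vertex -1.727 3.96 0.251
vertex -1.614 3.888 1.41
endloop
endfacet
facet normal -0.734 -0.417 -0.536
outer loop
vertex -1.727 3.96 0.251
vertex -0.958 3.227 -0.232
vertex -1.508 2.929 0.754
endloop
endfacet
facet normal 0.392 -0.642 -0.659
outer loop
vertex -0.958 3.227 -0.232
vertex 0.114 3.592 0.05
vertex -0.37 2.702 0.629
endloop
endfacet
facet normal 0.982 0.167 -0.085
outer loop
vertex 0.114 3.592 0.05
vertex 0.008 4.551 0.706
vertex 0.227 3.52 1.209
endloop
endfacet
facet normal -0.258 0.012 0.966
outer loop
vertex -0.776 3.111 1.644
vertex -0.542 4.253 1.692
vertex -1.614 3.888 1.41
endloop
endfacet
facet normal -0.623 -0.487 0.612
outer loop
vertex -0.776 3.111 1.644
vertex -1.614 3.888 1.41
vertex -1.508 2.929 0.754
endloop
endfacet
facet normal -0.152 -0.936 0.316
outer loop
vertex -0.776 3.111 1.644
vertex -1.508 2.929 0.754
vertex -0.37 2.702 0.629
endloop
endfacet
facet normal 0.503 -0.713 0.488
outer loop
vertex -0.776 3.111 1.644
vertex -0.37 2.702 0.629
vertex 0.227 3.52 1.209
endloop
endfacet
facet normal 0.438 -0.127 0.890
outer loop
vertex -0.776 3.111 1.644
vertex 0.227 3.52 1.209
vertex -0.542 4.253 1.692
endloop
endfacet
facet normal -0.392 0.642 0.659
outer loop
vertex -1.614 3.888 1.41
vertex -0.542 4.253 1.692
vertex -1.13 4.778 0.831
endloop
endfacet
facet normal -0.982 -0.167 0.085
outer loop
vertex -1.508 2.929 0.754
vertex -1.614 3.888 1.41
vertex -1.727 3.96 0.251
endloop
endfacet
facet normal -0.221 -0.892 -0.393
outer loop
vertex -0.37 2.702 0.629
vertex -1.508 2.929 0.754
vertex -0.958 3.227 -0.232
endloop
endfacet
facet normal 0.839 -0.531 -0.115
outer loop
vertex 0.227 3.52 1.209
vertex -0.37 2.702 0.629
vertex 0.114 3.592 0.05
endloop
endfacet
facet normal 0.734 0.417 0.536
outer loop
vertex -0.542 4.253 1.692
vertex 0.227 3.52 1.209
vertex 0.008 4.551 0.706
endloop
endfacet

endsolid


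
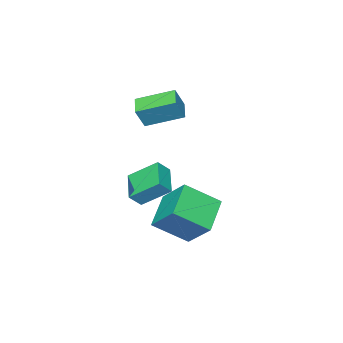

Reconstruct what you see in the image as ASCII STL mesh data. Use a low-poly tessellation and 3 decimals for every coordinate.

solid 
facet normal -0.612 0.556 -0.562
outer loop
vertex -2.542 4.612 -0.276
vertex -1.111 5.368 -1.085
vertex -2.567 3.326 -1.521
endloop
endfacet
facet normal -0.791 -0.418 0.447
outer loop
vertex -1.429 2.292 -0.475
vertex -2.542 4.612 -0.276
vertex -2.567 3.326 -1.521
endloop
endfacet
facet normal -0.612 0.556 -0.562
outer loop
vertex -2.567 3.326 -1.521
vertex -1.111 5.368 -1.085
vertex -1.136 4.083 -2.33
endloop
endfacet
facet normal -0.013 -0.718 -0.696
outer loop
vertex -1.136 4.083 -2.33
vertex -1.429 2.292 -0.475
vertex -2.567 3.326 -1.521
endloop
endfacet
facet normal 0.014 0.718 0.695
outer loop
vertex -2.542 4.612 -0.276
vertex 0.027 4.334 -0.039
vertex -1.111 5.368 -1.085
endloop
endfacet
facet normal -0.791 -0.418 0.447
outer loop
vertex -1.404 3.577 0.77
vertex -2.542 4.612 -0.276
vertex -1.429 2.292 -0.475
endloop
endfacet
facet normal 0.014 0.718 0.696
outer loop
vertex -1.404 3.577 0.77
vertex 0.027 4.334 -0.039
vertex -2.542 4.612 -0.276
endloop
endfacet
facet normal 0.791 0.418 -0.447
outer loop
vertex -1.111 5.368 -1.085
vertex 0.027 4.334 -0.039
vertex -1.136 4.083 -2.33
endloop
endfacet
facet normal -0.014 -0.718 -0.696
outer loop
vertex 0.002 3.048 -1.284
vertex -1.429 2.292 -0.475
vertex -1.136 4.083 -2.33
endloop
endfacet
facet normal 0.791 0.418 -0.447
outer loop
vertex -1.136 4.083 -2.33
vertex 0.027 4.334 -0.039
vertex 0.002 3.048 -1.284
endloop
endfacet
facet normal 0.612 -0.557 0.562
outer loop
vertex 0.002 3.048 -1.284
vertex -1.404 3.577 0.77
vertex -1.429 2.292 -0.475
endloop
endfacet
facet normal 0.612 -0.556 0.562
outer loop
vertex 0.027 4.334 -0.039
vertex -1.404 3.577 0.77
vertex 0.002 3.048 -1.284
endloop
endfacet
facet normal -0.605 0.721 0.337
outer loop
vertex -3.523 0.914 4.66
vertex -2.873 1.606 4.346
vertex -4.048 0.947 3.648
endloop
endfacet
facet normal -0.650 -0.692 0.315
outer loop
vertex -2.947 -0.366 3.034
vertex -3.523 0.914 4.66
vertex -4.048 0.947 3.648
endloop
endfacet
facet normal -0.605 0.722 0.337
outer loop
vertex -4.048 0.947 3.648
vertex -2.873 1.606 4.346
vertex -3.397 1.639 3.334
endloop
endfacet
facet normal -0.460 0.030 -0.888
outer loop
vertex -3.397 1.639 3.334
vertex -2.947 -0.366 3.034
vertex -4.048 0.947 3.648
endloop
endfacet
facet normal 0.460 -0.029 0.887
outer loop
vertex -3.523 0.914 4.66
vertex -1.772 0.293 3.732
vertex -2.873 1.606 4.346
endloop
endfacet
facet normal -0.650 -0.692 0.314
outer loop
vertex -2.423 -0.399 4.046
vertex -3.523 0.914 4.66
vertex -2.947 -0.366 3.034
endloop
endfacet
facet normal 0.460 -0.030 0.888
outer loop
vertex -2.423 -0.399 4.046
vertex -1.772 0.293 3.732
vertex -3.523 0.914 4.66
endloop
endfacet
facet normal 0.650 0.692 -0.314
outer loop
vertex -2.873 1.606 4.346
vertex -1.772 0.293 3.732
vertex -3.397 1.639 3.334
endloop
endfacet
facet normal -0.460 0.030 -0.887
outer loop
vertex -2.297 0.326 2.72
vertex -2.947 -0.366 3.034
vertex -3.397 1.639 3.334
endloop
endfacet
facet normal 0.650 0.692 -0.315
outer loop
vertex -3.397 1.639 3.334
vertex -1.772 0.293 3.732
vertex -2.297 0.326 2.72
endloop
endfacet
facet normal 0.605 -0.721 -0.337
outer loop
vertex -2.297 0.326 2.72
vertex -2.423 -0.399 4.046
vertex -2.947 -0.366 3.034
endloop
endfacet
facet normal 0.605 -0.722 -0.337
outer loop
vertex -1.772 0.293 3.732
vertex -2.423 -0.399 4.046
vertex -2.297 0.326 2.72
endloop
endfacet
facet normal -0.418 0.683 0.599
outer loop
vertex -2.583 0.812 0.596
vertex -1.624 1.874 0.054
vertex -3.129 1.0 0.0
endloop
endfacet
facet normal -0.626 -0.694 0.355
outer loop
vertex -2.436 -0.134 -0.994
vertex -2.583 0.812 0.596
vertex -3.129 1.0 0.0
endloop
endfacet
facet normal -0.418 0.683 0.599
outer loop
vertex -3.129 1.0 0.0
vertex -1.624 1.874 0.054
vertex -2.171 2.062 -0.542
endloop
endfacet
facet normal -0.658 0.227 -0.718
outer loop
vertex -2.171 2.062 -0.542
vertex -2.436 -0.134 -0.994
vertex -3.129 1.0 0.0
endloop
endfacet
facet normal 0.658 -0.227 0.718
outer loop
vertex -2.583 0.812 0.596
vertex -0.931 0.74 -0.94
vertex -1.624 1.874 0.054
endloop
endfacet
facet normal -0.626 -0.694 0.355
outer loop
vertex -1.889 -0.322 -0.398
vertex -2.583 0.812 0.596
vertex -2.436 -0.134 -0.994
endloop
endfacet
facet normal 0.658 -0.227 0.718
outer loop
vertex -1.889 -0.322 -0.398
vertex -0.931 0.74 -0.94
vertex -2.583 0.812 0.596
endloop
endfacet
facet normal 0.626 0.694 -0.356
outer loop
vertex -1.624 1.874 0.054
vertex -0.931 0.74 -0.94
vertex -2.171 2.062 -0.542
endloop
endfacet
facet normal -0.658 0.227 -0.718
outer loop
vertex -1.477 0.928 -1.536
vertex -2.436 -0.134 -0.994
vertex -2.171 2.062 -0.542
endloop
endfacet
facet normal 0.626 0.694 -0.355
outer loop
vertex -2.171 2.062 -0.542
vertex -0.931 0.74 -0.94
vertex -1.477 0.928 -1.536
endloop
endfacet
facet normal 0.418 -0.683 -0.599
outer loop
vertex -1.477 0.928 -1.536
vertex -1.889 -0.322 -0.398
vertex -2.436 -0.134 -0.994
endloop
endfacet
facet normal 0.418 -0.683 -0.599
outer loop
vertex -0.931 0.74 -0.94
vertex -1.889 -0.322 -0.398
vertex -1.477 0.928 -1.536
endloop
endfacet

endsolid


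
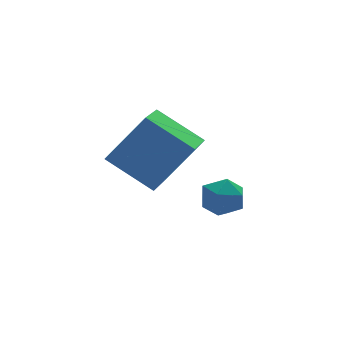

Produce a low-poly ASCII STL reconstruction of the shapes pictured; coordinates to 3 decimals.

solid 
facet normal -0.347 0.914 0.210
outer loop
vertex 1.303 -2.04 -0.47
vertex 1.168 -2.253 0.233
vertex 1.83 -1.96 0.053
endloop
endfacet
facet normal 0.153 0.942 -0.298
outer loop
vertex 1.303 -2.04 -0.47
vertex 1.83 -1.96 0.053
vertex 2.014 -2.205 -0.628
endloop
endfacet
facet normal -0.063 0.534 -0.843
outer loop
vertex 1.303 -2.04 -0.47
vertex 2.014 -2.205 -0.628
vertex 1.465 -2.65 -0.869
endloop
endfacet
facet normal -0.697 0.254 -0.671
outer loop
vertex 1.303 -2.04 -0.47
vertex 1.465 -2.65 -0.869
vertex 0.942 -2.68 -0.337
endloop
endfacet
facet normal -0.873 0.488 -0.020
outer loop
vertex 1.303 -2.04 -0.47
vertex 0.942 -2.68 -0.337
vertex 1.168 -2.253 0.233
endloop
endfacet
facet normal 0.751 0.659 -0.034
outer loop
vertex 2.014 -2.205 -0.628
vertex 1.83 -1.96 0.053
vertex 2.318 -2.52 -0.023
endloop
endfacet
facet normal -0.057 0.613 0.788
outer loop
vertex 1.83 -1.96 0.053
vertex 1.168 -2.253 0.233
vertex 1.795 -2.55 0.509
endloop
endfacet
facet normal -0.906 -0.076 0.416
outer loop
vertex 1.168 -2.253 0.233
vertex 0.942 -2.68 -0.337
vertex 1.246 -2.995 0.268
endloop
endfacet
facet normal -0.622 -0.455 -0.637
outer loop
vertex 0.942 -2.68 -0.337
vertex 1.465 -2.65 -0.869
vertex 1.43 -3.24 -0.413
endloop
endfacet
facet normal 0.403 -0.001 -0.915
outer loop
vertex 1.465 -2.65 -0.869
vertex 2.014 -2.205 -0.628
vertex 2.092 -2.947 -0.593
endloop
endfacet
facet normal 0.697 -0.254 0.671
outer loop
vertex 1.957 -3.16 0.11
vertex 2.318 -2.52 -0.023
vertex 1.795 -2.55 0.509
endloop
endfacet
facet normal 0.063 -0.534 0.843
outer loop
vertex 1.957 -3.16 0.11
vertex 1.795 -2.55 0.509
vertex 1.246 -2.995 0.268
endloop
endfacet
facet normal -0.153 -0.942 0.298
outer loop
vertex 1.957 -3.16 0.11
vertex 1.246 -2.995 0.268
vertex 1.43 -3.24 -0.413
endloop
endfacet
facet normal 0.347 -0.914 -0.210
outer loop
vertex 1.957 -3.16 0.11
vertex 1.43 -3.24 -0.413
vertex 2.092 -2.947 -0.593
endloop
endfacet
facet normal 0.873 -0.488 0.020
outer loop
vertex 1.957 -3.16 0.11
vertex 2.092 -2.947 -0.593
vertex 2.318 -2.52 -0.023
endloop
endfacet
facet normal 0.622 0.455 0.637
outer loop
vertex 1.795 -2.55 0.509
vertex 2.318 -2.52 -0.023
vertex 1.83 -1.96 0.053
endloop
endfacet
facet normal -0.403 0.001 0.915
outer loop
vertex 1.246 -2.995 0.268
vertex 1.795 -2.55 0.509
vertex 1.168 -2.253 0.233
endloop
endfacet
facet normal -0.751 -0.659 0.034
outer loop
vertex 1.43 -3.24 -0.413
vertex 1.246 -2.995 0.268
vertex 0.942 -2.68 -0.337
endloop
endfacet
facet normal 0.057 -0.613 -0.788
outer loop
vertex 2.092 -2.947 -0.593
vertex 1.43 -3.24 -0.413
vertex 1.465 -2.65 -0.869
endloop
endfacet
facet normal 0.906 0.076 -0.416
outer loop
vertex 2.318 -2.52 -0.023
vertex 2.092 -2.947 -0.593
vertex 2.014 -2.205 -0.628
endloop
endfacet
facet normal -0.578 -0.745 0.332
outer loop
vertex -0.826 -2.7 3.783
vertex -1.956 -2.468 2.337
vertex 0.099 -3.82 2.881
endloop
endfacet
facet normal 0.611 -0.125 0.782
outer loop
vertex 1.036 -2.612 2.343
vertex -0.826 -2.7 3.783
vertex 0.099 -3.82 2.881
endloop
endfacet
facet normal -0.578 -0.746 0.331
outer loop
vertex 0.099 -3.82 2.881
vertex -1.956 -2.468 2.337
vertex -1.03 -3.587 1.434
endloop
endfacet
facet normal 0.541 -0.655 -0.528
outer loop
vertex -1.03 -3.587 1.434
vertex 1.036 -2.612 2.343
vertex 0.099 -3.82 2.881
endloop
endfacet
facet normal -0.541 0.655 0.528
outer loop
vertex -0.826 -2.7 3.783
vertex -1.019 -1.26 1.799
vertex -1.956 -2.468 2.337
endloop
endfacet
facet normal 0.611 -0.126 0.782
outer loop
vertex 0.11 -1.493 3.246
vertex -0.826 -2.7 3.783
vertex 1.036 -2.612 2.343
endloop
endfacet
facet normal -0.541 0.655 0.528
outer loop
vertex 0.11 -1.493 3.246
vertex -1.019 -1.26 1.799
vertex -0.826 -2.7 3.783
endloop
endfacet
facet normal -0.611 0.126 -0.782
outer loop
vertex -1.956 -2.468 2.337
vertex -1.019 -1.26 1.799
vertex -1.03 -3.587 1.434
endloop
endfacet
facet normal 0.541 -0.655 -0.528
outer loop
vertex -0.094 -2.38 0.897
vertex 1.036 -2.612 2.343
vertex -1.03 -3.587 1.434
endloop
endfacet
facet normal -0.611 0.126 -0.782
outer loop
vertex -1.03 -3.587 1.434
vertex -1.019 -1.26 1.799
vertex -0.094 -2.38 0.897
endloop
endfacet
facet normal 0.578 0.746 -0.332
outer loop
vertex -0.094 -2.38 0.897
vertex 0.11 -1.493 3.246
vertex 1.036 -2.612 2.343
endloop
endfacet
facet normal 0.579 0.745 -0.332
outer loop
vertex -1.019 -1.26 1.799
vertex 0.11 -1.493 3.246
vertex -0.094 -2.38 0.897
endloop
endfacet

endsolid


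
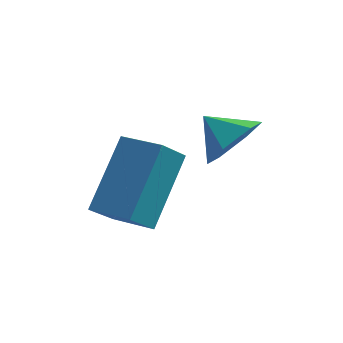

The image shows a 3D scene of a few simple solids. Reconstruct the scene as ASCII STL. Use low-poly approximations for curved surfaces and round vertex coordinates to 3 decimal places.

solid 
facet normal 0.748 -0.404 -0.527
outer loop
vertex -0.325 3.67 -0.176
vertex -0.872 3.166 -0.566
vertex -0.692 3.92 -0.889
endloop
endfacet
facet normal -0.031 0.938 0.345
outer loop
vertex -0.325 3.67 -0.176
vertex -0.692 3.92 -0.889
vertex -1.628 3.574 -0.034
endloop
endfacet
facet normal 0.748 -0.404 -0.527
outer loop
vertex -0.692 3.92 -0.889
vertex -0.872 3.166 -0.566
vertex -1.239 3.416 -1.279
endloop
endfacet
facet normal -0.541 0.796 -0.270
outer loop
vertex -0.692 3.92 -0.889
vertex -1.239 3.416 -1.279
vertex -1.628 3.574 -0.034
endloop
endfacet
facet normal 0.748 -0.404 -0.527
outer loop
vertex -1.239 3.416 -1.279
vertex -0.872 3.166 -0.566
vertex -1.419 2.662 -0.956
endloop
endfacet
facet normal -0.947 0.094 -0.308
outer loop
vertex -1.239 3.416 -1.279
vertex -1.419 2.662 -0.956
vertex -1.628 3.574 -0.034
endloop
endfacet
facet normal 0.748 -0.404 -0.527
outer loop
vertex -1.419 2.662 -0.956
vertex -0.872 3.166 -0.566
vertex -1.052 2.412 -0.243
endloop
endfacet
facet normal -0.842 -0.466 0.270
outer loop
vertex -1.419 2.662 -0.956
vertex -1.052 2.412 -0.243
vertex -1.628 3.574 -0.034
endloop
endfacet
facet normal 0.748 -0.404 -0.527
outer loop
vertex -1.052 2.412 -0.243
vertex -0.872 3.166 -0.566
vertex -0.505 2.916 0.147
endloop
endfacet
facet normal -0.333 -0.324 0.886
outer loop
vertex -1.052 2.412 -0.243
vertex -0.505 2.916 0.147
vertex -1.628 3.574 -0.034
endloop
endfacet
facet normal 0.748 -0.404 -0.527
outer loop
vertex -0.505 2.916 0.147
vertex -0.872 3.166 -0.566
vertex -0.325 3.67 -0.176
endloop
endfacet
facet normal 0.073 0.378 0.923
outer loop
vertex -0.505 2.916 0.147
vertex -0.325 3.67 -0.176
vertex -1.628 3.574 -0.034
endloop
endfacet
facet normal -0.435 -0.548 0.715
outer loop
vertex -2.551 3.58 -1.122
vertex -3.593 4.136 -1.331
vertex -3.059 2.075 -2.585
endloop
endfacet
facet normal 0.869 -0.463 0.174
outer loop
vertex -2.607 2.644 -3.329
vertex -2.551 3.58 -1.122
vertex -3.059 2.075 -2.585
endloop
endfacet
facet normal -0.436 -0.548 0.714
outer loop
vertex -3.059 2.075 -2.585
vertex -3.593 4.136 -1.331
vertex -4.102 2.631 -2.795
endloop
endfacet
facet normal -0.236 -0.698 -0.677
outer loop
vertex -4.102 2.631 -2.795
vertex -2.607 2.644 -3.329
vertex -3.059 2.075 -2.585
endloop
endfacet
facet normal 0.236 0.697 0.677
outer loop
vertex -2.551 3.58 -1.122
vertex -3.141 4.705 -2.075
vertex -3.593 4.136 -1.331
endloop
endfacet
facet normal 0.869 -0.464 0.175
outer loop
vertex -2.098 4.149 -1.865
vertex -2.551 3.58 -1.122
vertex -2.607 2.644 -3.329
endloop
endfacet
facet normal 0.235 0.697 0.677
outer loop
vertex -2.098 4.149 -1.865
vertex -3.141 4.705 -2.075
vertex -2.551 3.58 -1.122
endloop
endfacet
facet normal -0.869 0.463 -0.174
outer loop
vertex -3.593 4.136 -1.331
vertex -3.141 4.705 -2.075
vertex -4.102 2.631 -2.795
endloop
endfacet
facet normal -0.236 -0.697 -0.677
outer loop
vertex -3.649 3.2 -3.538
vertex -2.607 2.644 -3.329
vertex -4.102 2.631 -2.795
endloop
endfacet
facet normal -0.869 0.463 -0.175
outer loop
vertex -4.102 2.631 -2.795
vertex -3.141 4.705 -2.075
vertex -3.649 3.2 -3.538
endloop
endfacet
facet normal 0.436 0.548 -0.714
outer loop
vertex -3.649 3.2 -3.538
vertex -2.098 4.149 -1.865
vertex -2.607 2.644 -3.329
endloop
endfacet
facet normal 0.436 0.547 -0.714
outer loop
vertex -3.141 4.705 -2.075
vertex -2.098 4.149 -1.865
vertex -3.649 3.2 -3.538
endloop
endfacet

endsolid


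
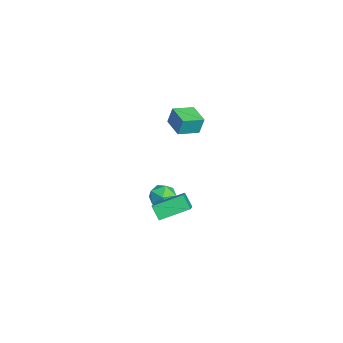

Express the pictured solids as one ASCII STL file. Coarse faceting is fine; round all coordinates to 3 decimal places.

solid 
facet normal 0.502 0.417 0.758
outer loop
vertex -1.465 1.325 -3.709
vertex -1.885 0.741 -3.11
vertex -1.076 0.497 -3.511
endloop
endfacet
facet normal 0.880 0.450 0.154
outer loop
vertex -1.465 1.325 -3.709
vertex -1.076 0.497 -3.511
vertex -1.083 0.813 -4.392
endloop
endfacet
facet normal 0.493 0.806 -0.329
outer loop
vertex -1.465 1.325 -3.709
vertex -1.083 0.813 -4.392
vertex -1.897 1.252 -4.536
endloop
endfacet
facet normal -0.124 0.992 -0.023
outer loop
vertex -1.465 1.325 -3.709
vertex -1.897 1.252 -4.536
vertex -2.393 1.208 -3.744
endloop
endfacet
facet normal -0.119 0.751 0.649
outer loop
vertex -1.465 1.325 -3.709
vertex -2.393 1.208 -3.744
vertex -1.885 0.741 -3.11
endloop
endfacet
facet normal 0.973 -0.215 -0.085
outer loop
vertex -1.083 0.813 -4.392
vertex -1.076 0.497 -3.511
vertex -1.267 -0.088 -4.216
endloop
endfacet
facet normal 0.361 -0.271 0.893
outer loop
vertex -1.076 0.497 -3.511
vertex -1.885 0.741 -3.11
vertex -1.763 -0.132 -3.424
endloop
endfacet
facet normal -0.644 0.271 0.716
outer loop
vertex -1.885 0.741 -3.11
vertex -2.393 1.208 -3.744
vertex -2.577 0.307 -3.568
endloop
endfacet
facet normal -0.652 0.661 -0.372
outer loop
vertex -2.393 1.208 -3.744
vertex -1.897 1.252 -4.536
vertex -2.584 0.623 -4.449
endloop
endfacet
facet normal 0.347 0.360 -0.866
outer loop
vertex -1.897 1.252 -4.536
vertex -1.083 0.813 -4.392
vertex -1.775 0.379 -4.85
endloop
endfacet
facet normal 0.124 -0.992 0.023
outer loop
vertex -2.195 -0.205 -4.251
vertex -1.267 -0.088 -4.216
vertex -1.763 -0.132 -3.424
endloop
endfacet
facet normal -0.493 -0.806 0.329
outer loop
vertex -2.195 -0.205 -4.251
vertex -1.763 -0.132 -3.424
vertex -2.577 0.307 -3.568
endloop
endfacet
facet normal -0.880 -0.450 -0.154
outer loop
vertex -2.195 -0.205 -4.251
vertex -2.577 0.307 -3.568
vertex -2.584 0.623 -4.449
endloop
endfacet
facet normal -0.502 -0.417 -0.758
outer loop
vertex -2.195 -0.205 -4.251
vertex -2.584 0.623 -4.449
vertex -1.775 0.379 -4.85
endloop
endfacet
facet normal 0.119 -0.751 -0.649
outer loop
vertex -2.195 -0.205 -4.251
vertex -1.775 0.379 -4.85
vertex -1.267 -0.088 -4.216
endloop
endfacet
facet normal 0.652 -0.661 0.372
outer loop
vertex -1.763 -0.132 -3.424
vertex -1.267 -0.088 -4.216
vertex -1.076 0.497 -3.511
endloop
endfacet
facet normal -0.347 -0.360 0.866
outer loop
vertex -2.577 0.307 -3.568
vertex -1.763 -0.132 -3.424
vertex -1.885 0.741 -3.11
endloop
endfacet
facet normal -0.973 0.215 0.085
outer loop
vertex -2.584 0.623 -4.449
vertex -2.577 0.307 -3.568
vertex -2.393 1.208 -3.744
endloop
endfacet
facet normal -0.361 0.271 -0.893
outer loop
vertex -1.775 0.379 -4.85
vertex -2.584 0.623 -4.449
vertex -1.897 1.252 -4.536
endloop
endfacet
facet normal 0.644 -0.271 -0.716
outer loop
vertex -1.267 -0.088 -4.216
vertex -1.775 0.379 -4.85
vertex -1.083 0.813 -4.392
endloop
endfacet
facet normal -0.562 -0.353 0.748
outer loop
vertex 1.715 -0.341 -1.971
vertex 1.521 1.439 -1.277
vertex 0.18 -0.102 -3.012
endloop
endfacet
facet normal 0.100 -0.927 -0.361
outer loop
vertex 0.759 0.261 -3.783
vertex 1.715 -0.341 -1.971
vertex 0.18 -0.102 -3.012
endloop
endfacet
facet normal -0.562 -0.353 0.748
outer loop
vertex 0.18 -0.102 -3.012
vertex 1.521 1.439 -1.277
vertex -0.014 1.677 -2.318
endloop
endfacet
facet normal -0.821 0.128 -0.556
outer loop
vertex -0.014 1.677 -2.318
vertex 0.759 0.261 -3.783
vertex 0.18 -0.102 -3.012
endloop
endfacet
facet normal 0.821 -0.127 0.557
outer loop
vertex 1.715 -0.341 -1.971
vertex 2.1 1.802 -2.048
vertex 1.521 1.439 -1.277
endloop
endfacet
facet normal 0.101 -0.927 -0.361
outer loop
vertex 2.294 0.023 -2.742
vertex 1.715 -0.341 -1.971
vertex 0.759 0.261 -3.783
endloop
endfacet
facet normal 0.821 -0.128 0.556
outer loop
vertex 2.294 0.023 -2.742
vertex 2.1 1.802 -2.048
vertex 1.715 -0.341 -1.971
endloop
endfacet
facet normal -0.101 0.927 0.361
outer loop
vertex 1.521 1.439 -1.277
vertex 2.1 1.802 -2.048
vertex -0.014 1.677 -2.318
endloop
endfacet
facet normal -0.821 0.127 -0.556
outer loop
vertex 0.565 2.041 -3.089
vertex 0.759 0.261 -3.783
vertex -0.014 1.677 -2.318
endloop
endfacet
facet normal -0.101 0.927 0.362
outer loop
vertex -0.014 1.677 -2.318
vertex 2.1 1.802 -2.048
vertex 0.565 2.041 -3.089
endloop
endfacet
facet normal 0.562 0.353 -0.748
outer loop
vertex 0.565 2.041 -3.089
vertex 2.294 0.023 -2.742
vertex 0.759 0.261 -3.783
endloop
endfacet
facet normal 0.562 0.353 -0.748
outer loop
vertex 2.1 1.802 -2.048
vertex 2.294 0.023 -2.742
vertex 0.565 2.041 -3.089
endloop
endfacet
facet normal -0.934 -0.340 0.114
outer loop
vertex -0.486 1.02 4.604
vertex -0.972 2.253 4.297
vertex -0.516 0.739 3.52
endloop
endfacet
facet normal 0.357 -0.907 0.225
outer loop
vertex 0.772 1.207 3.363
vertex -0.486 1.02 4.604
vertex -0.516 0.739 3.52
endloop
endfacet
facet normal -0.934 -0.340 0.114
outer loop
vertex -0.516 0.739 3.52
vertex -0.972 2.253 4.297
vertex -1.002 1.971 3.213
endloop
endfacet
facet normal -0.027 -0.252 -0.967
outer loop
vertex -1.002 1.971 3.213
vertex 0.772 1.207 3.363
vertex -0.516 0.739 3.52
endloop
endfacet
facet normal 0.027 0.251 0.968
outer loop
vertex -0.486 1.02 4.604
vertex 0.316 2.721 4.14
vertex -0.972 2.253 4.297
endloop
endfacet
facet normal 0.358 -0.906 0.226
outer loop
vertex 0.802 1.489 4.447
vertex -0.486 1.02 4.604
vertex 0.772 1.207 3.363
endloop
endfacet
facet normal 0.026 0.251 0.968
outer loop
vertex 0.802 1.489 4.447
vertex 0.316 2.721 4.14
vertex -0.486 1.02 4.604
endloop
endfacet
facet normal -0.357 0.906 -0.226
outer loop
vertex -0.972 2.253 4.297
vertex 0.316 2.721 4.14
vertex -1.002 1.971 3.213
endloop
endfacet
facet normal -0.026 -0.251 -0.968
outer loop
vertex 0.286 2.44 3.056
vertex 0.772 1.207 3.363
vertex -1.002 1.971 3.213
endloop
endfacet
facet normal -0.357 0.906 -0.225
outer loop
vertex -1.002 1.971 3.213
vertex 0.316 2.721 4.14
vertex 0.286 2.44 3.056
endloop
endfacet
facet normal 0.934 0.340 -0.114
outer loop
vertex 0.286 2.44 3.056
vertex 0.802 1.489 4.447
vertex 0.772 1.207 3.363
endloop
endfacet
facet normal 0.934 0.340 -0.114
outer loop
vertex 0.316 2.721 4.14
vertex 0.802 1.489 4.447
vertex 0.286 2.44 3.056
endloop
endfacet

endsolid


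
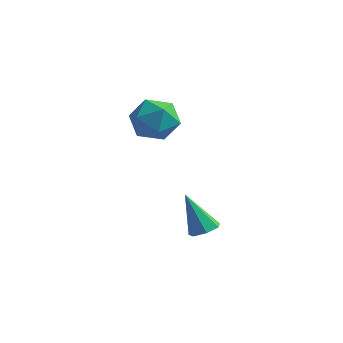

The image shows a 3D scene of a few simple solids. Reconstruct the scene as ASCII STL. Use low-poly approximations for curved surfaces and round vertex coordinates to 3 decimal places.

solid 
facet normal 0.482 -0.062 -0.874
outer loop
vertex 0.288 0.617 -1.081
vertex -0.065 1.15 -1.313
vertex 0.53 1.146 -0.985
endloop
endfacet
facet normal 0.592 -0.398 0.701
outer loop
vertex 0.288 0.617 -1.081
vertex 0.53 1.146 -0.985
vertex -0.995 1.27 0.373
endloop
endfacet
facet normal 0.481 -0.063 -0.874
outer loop
vertex 0.53 1.146 -0.985
vertex -0.065 1.15 -1.313
vertex 0.325 1.678 -1.136
endloop
endfacet
facet normal 0.621 0.426 0.658
outer loop
vertex 0.53 1.146 -0.985
vertex 0.325 1.678 -1.136
vertex -0.995 1.27 0.373
endloop
endfacet
facet normal 0.482 -0.063 -0.874
outer loop
vertex 0.325 1.678 -1.136
vertex -0.065 1.15 -1.313
vertex -0.175 1.812 -1.421
endloop
endfacet
facet normal 0.072 0.945 0.318
outer loop
vertex 0.325 1.678 -1.136
vertex -0.175 1.812 -1.421
vertex -0.995 1.27 0.373
endloop
endfacet
facet normal 0.483 -0.062 -0.873
outer loop
vertex -0.175 1.812 -1.421
vertex -0.065 1.15 -1.313
vertex -0.591 1.447 -1.625
endloop
endfacet
facet normal -0.641 0.765 -0.062
outer loop
vertex -0.175 1.812 -1.421
vertex -0.591 1.447 -1.625
vertex -0.995 1.27 0.373
endloop
endfacet
facet normal 0.483 -0.063 -0.874
outer loop
vertex -0.591 1.447 -1.625
vertex -0.065 1.15 -1.313
vertex -0.612 0.858 -1.594
endloop
endfacet
facet normal -0.980 0.025 -0.196
outer loop
vertex -0.591 1.447 -1.625
vertex -0.612 0.858 -1.594
vertex -0.995 1.27 0.373
endloop
endfacet
facet normal 0.482 -0.062 -0.874
outer loop
vertex -0.612 0.858 -1.594
vertex -0.065 1.15 -1.313
vertex -0.221 0.489 -1.352
endloop
endfacet
facet normal -0.692 -0.722 0.017
outer loop
vertex -0.612 0.858 -1.594
vertex -0.221 0.489 -1.352
vertex -0.995 1.27 0.373
endloop
endfacet
facet normal 0.481 -0.062 -0.874
outer loop
vertex -0.221 0.489 -1.352
vertex -0.065 1.15 -1.313
vertex 0.288 0.617 -1.081
endloop
endfacet
facet normal 0.008 -0.910 0.415
outer loop
vertex -0.221 0.489 -1.352
vertex 0.288 0.617 -1.081
vertex -0.995 1.27 0.373
endloop
endfacet
facet normal -0.887 0.376 -0.268
outer loop
vertex -3.128 2.009 3.117
vertex -3.602 1.52 3.999
vertex -3.191 2.552 4.088
endloop
endfacet
facet normal -0.355 0.806 -0.474
outer loop
vertex -3.128 2.009 3.117
vertex -3.191 2.552 4.088
vertex -2.259 2.605 3.479
endloop
endfacet
facet normal 0.078 0.432 -0.898
outer loop
vertex -3.128 2.009 3.117
vertex -2.259 2.605 3.479
vertex -2.094 1.606 3.013
endloop
endfacet
facet normal -0.185 -0.229 -0.956
outer loop
vertex -3.128 2.009 3.117
vertex -2.094 1.606 3.013
vertex -2.925 0.935 3.335
endloop
endfacet
facet normal -0.782 -0.263 -0.566
outer loop
vertex -3.128 2.009 3.117
vertex -2.925 0.935 3.335
vertex -3.602 1.52 3.999
endloop
endfacet
facet normal 0.013 0.994 0.107
outer loop
vertex -2.259 2.605 3.479
vertex -3.191 2.552 4.088
vertex -2.195 2.485 4.585
endloop
endfacet
facet normal -0.847 0.299 0.440
outer loop
vertex -3.191 2.552 4.088
vertex -3.602 1.52 3.999
vertex -3.026 1.814 4.907
endloop
endfacet
facet normal -0.676 -0.736 -0.041
outer loop
vertex -3.602 1.52 3.999
vertex -2.925 0.935 3.335
vertex -2.861 0.815 4.441
endloop
endfacet
facet normal 0.290 -0.681 -0.672
outer loop
vertex -2.925 0.935 3.335
vertex -2.094 1.606 3.013
vertex -1.929 0.868 3.832
endloop
endfacet
facet normal 0.716 0.389 -0.580
outer loop
vertex -2.094 1.606 3.013
vertex -2.259 2.605 3.479
vertex -1.518 1.9 3.921
endloop
endfacet
facet normal 0.185 0.229 0.956
outer loop
vertex -1.992 1.411 4.803
vertex -2.195 2.485 4.585
vertex -3.026 1.814 4.907
endloop
endfacet
facet normal -0.078 -0.432 0.898
outer loop
vertex -1.992 1.411 4.803
vertex -3.026 1.814 4.907
vertex -2.861 0.815 4.441
endloop
endfacet
facet normal 0.355 -0.806 0.474
outer loop
vertex -1.992 1.411 4.803
vertex -2.861 0.815 4.441
vertex -1.929 0.868 3.832
endloop
endfacet
facet normal 0.887 -0.376 0.268
outer loop
vertex -1.992 1.411 4.803
vertex -1.929 0.868 3.832
vertex -1.518 1.9 3.921
endloop
endfacet
facet normal 0.782 0.263 0.566
outer loop
vertex -1.992 1.411 4.803
vertex -1.518 1.9 3.921
vertex -2.195 2.485 4.585
endloop
endfacet
facet normal -0.290 0.681 0.672
outer loop
vertex -3.026 1.814 4.907
vertex -2.195 2.485 4.585
vertex -3.191 2.552 4.088
endloop
endfacet
facet normal -0.716 -0.389 0.580
outer loop
vertex -2.861 0.815 4.441
vertex -3.026 1.814 4.907
vertex -3.602 1.52 3.999
endloop
endfacet
facet normal -0.013 -0.994 -0.107
outer loop
vertex -1.929 0.868 3.832
vertex -2.861 0.815 4.441
vertex -2.925 0.935 3.335
endloop
endfacet
facet normal 0.847 -0.299 -0.440
outer loop
vertex -1.518 1.9 3.921
vertex -1.929 0.868 3.832
vertex -2.094 1.606 3.013
endloop
endfacet
facet normal 0.676 0.736 0.041
outer loop
vertex -2.195 2.485 4.585
vertex -1.518 1.9 3.921
vertex -2.259 2.605 3.479
endloop
endfacet

endsolid


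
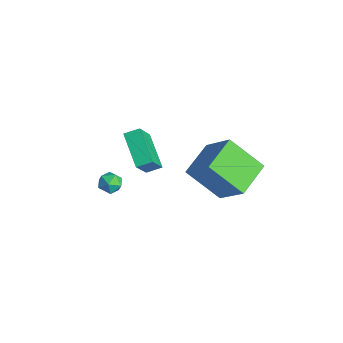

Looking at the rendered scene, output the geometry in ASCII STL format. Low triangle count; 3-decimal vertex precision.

solid 
facet normal -0.512 0.823 0.248
outer loop
vertex 1.509 3.705 3.826
vertex 2.945 4.135 5.367
vertex 2.692 4.871 2.398
endloop
endfacet
facet normal -0.668 -0.200 -0.717
outer loop
vertex 3.655 3.325 1.933
vertex 1.509 3.705 3.826
vertex 2.692 4.871 2.398
endloop
endfacet
facet normal -0.512 0.822 0.248
outer loop
vertex 2.692 4.871 2.398
vertex 2.945 4.135 5.367
vertex 4.128 5.301 3.94
endloop
endfacet
facet normal 0.540 0.533 -0.652
outer loop
vertex 4.128 5.301 3.94
vertex 3.655 3.325 1.933
vertex 2.692 4.871 2.398
endloop
endfacet
facet normal -0.540 -0.532 0.652
outer loop
vertex 1.509 3.705 3.826
vertex 3.908 2.589 4.902
vertex 2.945 4.135 5.367
endloop
endfacet
facet normal -0.668 -0.200 -0.717
outer loop
vertex 2.472 2.159 3.36
vertex 1.509 3.705 3.826
vertex 3.655 3.325 1.933
endloop
endfacet
facet normal -0.540 -0.533 0.652
outer loop
vertex 2.472 2.159 3.36
vertex 3.908 2.589 4.902
vertex 1.509 3.705 3.826
endloop
endfacet
facet normal 0.668 0.200 0.717
outer loop
vertex 2.945 4.135 5.367
vertex 3.908 2.589 4.902
vertex 4.128 5.301 3.94
endloop
endfacet
facet normal 0.540 0.533 -0.652
outer loop
vertex 5.091 3.755 3.474
vertex 3.655 3.325 1.933
vertex 4.128 5.301 3.94
endloop
endfacet
facet normal 0.668 0.200 0.717
outer loop
vertex 4.128 5.301 3.94
vertex 3.908 2.589 4.902
vertex 5.091 3.755 3.474
endloop
endfacet
facet normal 0.512 -0.823 -0.248
outer loop
vertex 5.091 3.755 3.474
vertex 2.472 2.159 3.36
vertex 3.655 3.325 1.933
endloop
endfacet
facet normal 0.512 -0.823 -0.247
outer loop
vertex 3.908 2.589 4.902
vertex 2.472 2.159 3.36
vertex 5.091 3.755 3.474
endloop
endfacet
facet normal -0.404 0.446 -0.799
outer loop
vertex -2.628 1.923 1.282
vertex -2.395 2.662 1.577
vertex -0.904 1.762 0.321
endloop
endfacet
facet normal -0.282 -0.891 -0.356
outer loop
vertex -0.105 0.878 1.903
vertex -2.628 1.923 1.282
vertex -0.904 1.762 0.321
endloop
endfacet
facet normal -0.403 0.446 -0.799
outer loop
vertex -0.904 1.762 0.321
vertex -2.395 2.662 1.577
vertex -0.671 2.502 0.617
endloop
endfacet
facet normal 0.871 -0.080 -0.485
outer loop
vertex -0.671 2.502 0.617
vertex -0.105 0.878 1.903
vertex -0.904 1.762 0.321
endloop
endfacet
facet normal -0.871 0.081 0.485
outer loop
vertex -2.628 1.923 1.282
vertex -1.596 1.778 3.159
vertex -2.395 2.662 1.577
endloop
endfacet
facet normal -0.281 -0.891 -0.357
outer loop
vertex -1.829 1.038 2.863
vertex -2.628 1.923 1.282
vertex -0.105 0.878 1.903
endloop
endfacet
facet normal -0.871 0.080 0.485
outer loop
vertex -1.829 1.038 2.863
vertex -1.596 1.778 3.159
vertex -2.628 1.923 1.282
endloop
endfacet
facet normal 0.281 0.891 0.356
outer loop
vertex -2.395 2.662 1.577
vertex -1.596 1.778 3.159
vertex -0.671 2.502 0.617
endloop
endfacet
facet normal 0.871 -0.081 -0.485
outer loop
vertex 0.128 1.617 2.198
vertex -0.105 0.878 1.903
vertex -0.671 2.502 0.617
endloop
endfacet
facet normal 0.282 0.891 0.356
outer loop
vertex -0.671 2.502 0.617
vertex -1.596 1.778 3.159
vertex 0.128 1.617 2.198
endloop
endfacet
facet normal 0.403 -0.446 0.799
outer loop
vertex 0.128 1.617 2.198
vertex -1.829 1.038 2.863
vertex -0.105 0.878 1.903
endloop
endfacet
facet normal 0.403 -0.447 0.799
outer loop
vertex -1.596 1.778 3.159
vertex -1.829 1.038 2.863
vertex 0.128 1.617 2.198
endloop
endfacet
facet normal -0.470 0.101 0.877
outer loop
vertex -1.517 0.144 0.536
vertex -1.217 -0.414 0.761
vertex -0.923 0.184 0.85
endloop
endfacet
facet normal -0.354 0.737 0.576
outer loop
vertex -1.517 0.144 0.536
vertex -0.923 0.184 0.85
vertex -1.04 0.556 0.302
endloop
endfacet
facet normal -0.670 0.740 -0.063
outer loop
vertex -1.517 0.144 0.536
vertex -1.04 0.556 0.302
vertex -1.406 0.188 -0.126
endloop
endfacet
facet normal -0.982 0.104 -0.158
outer loop
vertex -1.517 0.144 0.536
vertex -1.406 0.188 -0.126
vertex -1.515 -0.412 0.158
endloop
endfacet
facet normal -0.858 -0.291 0.423
outer loop
vertex -1.517 0.144 0.536
vertex -1.515 -0.412 0.158
vertex -1.217 -0.414 0.761
endloop
endfacet
facet normal 0.349 0.808 0.474
outer loop
vertex -1.04 0.556 0.302
vertex -0.923 0.184 0.85
vertex -0.445 0.252 0.382
endloop
endfacet
facet normal 0.160 -0.222 0.962
outer loop
vertex -0.923 0.184 0.85
vertex -1.217 -0.414 0.761
vertex -0.554 -0.348 0.666
endloop
endfacet
facet normal -0.467 -0.854 0.228
outer loop
vertex -1.217 -0.414 0.761
vertex -1.515 -0.412 0.158
vertex -0.92 -0.716 0.238
endloop
endfacet
facet normal -0.667 -0.216 -0.713
outer loop
vertex -1.515 -0.412 0.158
vertex -1.406 0.188 -0.126
vertex -1.037 -0.344 -0.31
endloop
endfacet
facet normal -0.161 0.812 -0.561
outer loop
vertex -1.406 0.188 -0.126
vertex -1.04 0.556 0.302
vertex -0.743 0.254 -0.221
endloop
endfacet
facet normal 0.982 -0.104 0.158
outer loop
vertex -0.443 -0.304 0.004
vertex -0.445 0.252 0.382
vertex -0.554 -0.348 0.666
endloop
endfacet
facet normal 0.670 -0.740 0.063
outer loop
vertex -0.443 -0.304 0.004
vertex -0.554 -0.348 0.666
vertex -0.92 -0.716 0.238
endloop
endfacet
facet normal 0.354 -0.737 -0.576
outer loop
vertex -0.443 -0.304 0.004
vertex -0.92 -0.716 0.238
vertex -1.037 -0.344 -0.31
endloop
endfacet
facet normal 0.470 -0.101 -0.877
outer loop
vertex -0.443 -0.304 0.004
vertex -1.037 -0.344 -0.31
vertex -0.743 0.254 -0.221
endloop
endfacet
facet normal 0.858 0.291 -0.423
outer loop
vertex -0.443 -0.304 0.004
vertex -0.743 0.254 -0.221
vertex -0.445 0.252 0.382
endloop
endfacet
facet normal 0.667 0.216 0.713
outer loop
vertex -0.554 -0.348 0.666
vertex -0.445 0.252 0.382
vertex -0.923 0.184 0.85
endloop
endfacet
facet normal 0.161 -0.812 0.561
outer loop
vertex -0.92 -0.716 0.238
vertex -0.554 -0.348 0.666
vertex -1.217 -0.414 0.761
endloop
endfacet
facet normal -0.349 -0.808 -0.474
outer loop
vertex -1.037 -0.344 -0.31
vertex -0.92 -0.716 0.238
vertex -1.515 -0.412 0.158
endloop
endfacet
facet normal -0.160 0.222 -0.962
outer loop
vertex -0.743 0.254 -0.221
vertex -1.037 -0.344 -0.31
vertex -1.406 0.188 -0.126
endloop
endfacet
facet normal 0.467 0.854 -0.228
outer loop
vertex -0.445 0.252 0.382
vertex -0.743 0.254 -0.221
vertex -1.04 0.556 0.302
endloop
endfacet

endsolid


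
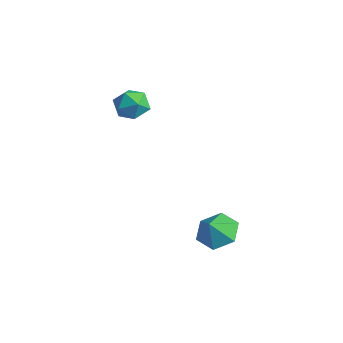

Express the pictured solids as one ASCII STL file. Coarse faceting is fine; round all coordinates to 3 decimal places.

solid 
facet normal -0.167 0.553 -0.816
outer loop
vertex 4.482 -1.609 -3.421
vertex 3.441 -1.784 -3.327
vertex 3.882 -0.947 -2.85
endloop
endfacet
facet normal 0.722 0.059 0.690
outer loop
vertex 4.482 -1.609 -3.421
vertex 3.882 -0.947 -2.85
vertex 3.619 -2.376 -2.453
endloop
endfacet
facet normal -0.167 0.553 -0.816
outer loop
vertex 3.882 -0.947 -2.85
vertex 3.441 -1.784 -3.327
vertex 2.841 -1.122 -2.756
endloop
endfacet
facet normal 0.043 0.260 0.965
outer loop
vertex 3.882 -0.947 -2.85
vertex 2.841 -1.122 -2.756
vertex 3.619 -2.376 -2.453
endloop
endfacet
facet normal -0.167 0.553 -0.816
outer loop
vertex 2.841 -1.122 -2.756
vertex 3.441 -1.784 -3.327
vertex 2.4 -1.96 -3.233
endloop
endfacet
facet normal -0.570 -0.159 0.806
outer loop
vertex 2.841 -1.122 -2.756
vertex 2.4 -1.96 -3.233
vertex 3.619 -2.376 -2.453
endloop
endfacet
facet normal -0.167 0.552 -0.817
outer loop
vertex 2.4 -1.96 -3.233
vertex 3.441 -1.784 -3.327
vertex 2.999 -2.622 -3.803
endloop
endfacet
facet normal -0.505 -0.778 0.374
outer loop
vertex 2.4 -1.96 -3.233
vertex 2.999 -2.622 -3.803
vertex 3.619 -2.376 -2.453
endloop
endfacet
facet normal -0.168 0.552 -0.817
outer loop
vertex 2.999 -2.622 -3.803
vertex 3.441 -1.784 -3.327
vertex 4.04 -2.446 -3.898
endloop
endfacet
facet normal 0.175 -0.980 0.098
outer loop
vertex 2.999 -2.622 -3.803
vertex 4.04 -2.446 -3.898
vertex 3.619 -2.376 -2.453
endloop
endfacet
facet normal -0.167 0.553 -0.816
outer loop
vertex 4.04 -2.446 -3.898
vertex 3.441 -1.784 -3.327
vertex 4.482 -1.609 -3.421
endloop
endfacet
facet normal 0.787 -0.562 0.256
outer loop
vertex 4.04 -2.446 -3.898
vertex 4.482 -1.609 -3.421
vertex 3.619 -2.376 -2.453
endloop
endfacet
facet normal -0.292 0.292 0.911
outer loop
vertex -2.268 -2.609 3.16
vertex -1.67 -3.217 3.547
vertex -1.392 -2.344 3.356
endloop
endfacet
facet normal -0.349 0.827 0.441
outer loop
vertex -2.268 -2.609 3.16
vertex -1.392 -2.344 3.356
vertex -1.791 -2.083 2.55
endloop
endfacet
facet normal -0.785 0.614 -0.084
outer loop
vertex -2.268 -2.609 3.16
vertex -1.791 -2.083 2.55
vertex -2.316 -2.795 2.244
endloop
endfacet
facet normal -0.997 -0.052 0.063
outer loop
vertex -2.268 -2.609 3.16
vertex -2.316 -2.795 2.244
vertex -2.241 -3.495 2.859
endloop
endfacet
facet normal -0.693 -0.251 0.676
outer loop
vertex -2.268 -2.609 3.16
vertex -2.241 -3.495 2.859
vertex -1.67 -3.217 3.547
endloop
endfacet
facet normal 0.296 0.942 0.159
outer loop
vertex -1.791 -2.083 2.55
vertex -1.392 -2.344 3.356
vertex -0.899 -2.365 2.561
endloop
endfacet
facet normal 0.389 0.077 0.918
outer loop
vertex -1.392 -2.344 3.356
vertex -1.67 -3.217 3.547
vertex -0.824 -3.065 3.176
endloop
endfacet
facet normal -0.260 -0.801 0.539
outer loop
vertex -1.67 -3.217 3.547
vertex -2.241 -3.495 2.859
vertex -1.349 -3.777 2.87
endloop
endfacet
facet normal -0.752 -0.479 -0.453
outer loop
vertex -2.241 -3.495 2.859
vertex -2.316 -2.795 2.244
vertex -1.748 -3.516 2.064
endloop
endfacet
facet normal -0.410 0.598 -0.689
outer loop
vertex -2.316 -2.795 2.244
vertex -1.791 -2.083 2.55
vertex -1.47 -2.643 1.873
endloop
endfacet
facet normal 0.997 0.052 -0.063
outer loop
vertex -0.872 -3.251 2.26
vertex -0.899 -2.365 2.561
vertex -0.824 -3.065 3.176
endloop
endfacet
facet normal 0.785 -0.614 0.084
outer loop
vertex -0.872 -3.251 2.26
vertex -0.824 -3.065 3.176
vertex -1.349 -3.777 2.87
endloop
endfacet
facet normal 0.349 -0.827 -0.441
outer loop
vertex -0.872 -3.251 2.26
vertex -1.349 -3.777 2.87
vertex -1.748 -3.516 2.064
endloop
endfacet
facet normal 0.292 -0.292 -0.911
outer loop
vertex -0.872 -3.251 2.26
vertex -1.748 -3.516 2.064
vertex -1.47 -2.643 1.873
endloop
endfacet
facet normal 0.693 0.251 -0.676
outer loop
vertex -0.872 -3.251 2.26
vertex -1.47 -2.643 1.873
vertex -0.899 -2.365 2.561
endloop
endfacet
facet normal 0.752 0.479 0.453
outer loop
vertex -0.824 -3.065 3.176
vertex -0.899 -2.365 2.561
vertex -1.392 -2.344 3.356
endloop
endfacet
facet normal 0.410 -0.598 0.689
outer loop
vertex -1.349 -3.777 2.87
vertex -0.824 -3.065 3.176
vertex -1.67 -3.217 3.547
endloop
endfacet
facet normal -0.296 -0.942 -0.159
outer loop
vertex -1.748 -3.516 2.064
vertex -1.349 -3.777 2.87
vertex -2.241 -3.495 2.859
endloop
endfacet
facet normal -0.389 -0.077 -0.918
outer loop
vertex -1.47 -2.643 1.873
vertex -1.748 -3.516 2.064
vertex -2.316 -2.795 2.244
endloop
endfacet
facet normal 0.260 0.801 -0.539
outer loop
vertex -0.899 -2.365 2.561
vertex -1.47 -2.643 1.873
vertex -1.791 -2.083 2.55
endloop
endfacet

endsolid
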